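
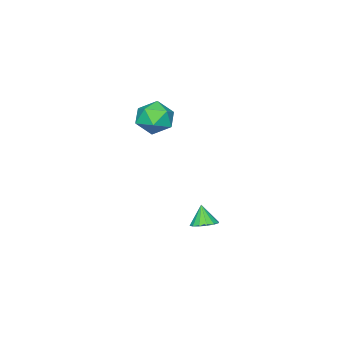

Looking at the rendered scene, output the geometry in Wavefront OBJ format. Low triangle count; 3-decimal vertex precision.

v -3.532 0.599 -4.489
v -2.785 0.459 -4.361
v -3.808 0.161 -3.351
v -2.844 0.831 -4.232
v -3.087 1.142 -4.171
v -3.449 1.307 -4.196
v -3.833 1.282 -4.299
v -4.137 1.075 -4.452
v -4.278 0.74 -4.616
v -4.22 0.367 -4.745
v -3.977 0.057 -4.806
v -3.615 -0.108 -4.782
v -3.231 -0.083 -4.679
v -2.927 0.124 -4.525
v -2.213 -1.779 1.874
v -1.739 -2.471 2.639
v -3.661 -1.549 2.981
v -3.187 -2.241 3.746
v -2.732 -1.22 3.545
v -1.837 -1.362 2.861
v -3.563 -2.658 2.759
v -2.668 -2.8 2.075
v -2.573 -3.015 3.186
v -2.06 -2.126 3.672
v -3.34 -1.894 1.948
v -2.827 -1.005 2.434
f 2 1 4
f 2 4 3
f 4 1 5
f 4 5 3
f 5 1 6
f 5 6 3
f 6 1 7
f 6 7 3
f 7 1 8
f 7 8 3
f 8 1 9
f 8 9 3
f 9 1 10
f 9 10 3
f 10 1 11
f 10 11 3
f 11 1 12
f 11 12 3
f 12 1 13
f 12 13 3
f 13 1 14
f 13 14 3
f 14 1 2
f 14 2 3
f 15 26 20
f 15 20 16
f 15 16 22
f 15 22 25
f 15 25 26
f 16 20 24
f 20 26 19
f 26 25 17
f 25 22 21
f 22 16 23
f 18 24 19
f 18 19 17
f 18 17 21
f 18 21 23
f 18 23 24
f 19 24 20
f 17 19 26
f 21 17 25
f 23 21 22
f 24 23 16



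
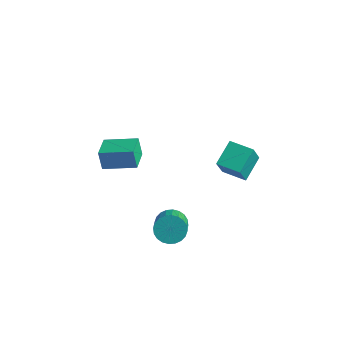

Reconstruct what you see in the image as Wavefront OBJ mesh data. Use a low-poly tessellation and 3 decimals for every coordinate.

v 2.215 3.329 -1.962
v 2.376 2.621 -0.626
v 2.005 4.648 -1.237
v 2.165 3.941 0.098
v 3.535 3.559 -1.998
v 3.695 2.852 -0.663
v 3.324 4.879 -1.274
v 3.485 4.171 0.062
v -1.655 -0.893 0.166
v -1.946 -0.834 1.215
v -0.209 0.028 0.514
v -0.499 0.087 1.563
v -0.981 -2.047 0.417
v -1.271 -1.988 1.466
v 0.466 -1.126 0.765
v 0.175 -1.067 1.814
v 3.222 -1.829 -1.37
v 3.921 -1.548 -1.668
v 4.616 -2.45 -0.889
v 3.918 -2.731 -0.59
v 3.882 -1.361 -1.417
v 4.577 -2.263 -0.638
v 3.742 -1.245 -1.158
v 4.438 -2.147 -0.379
v 3.524 -1.218 -0.931
v 4.219 -2.12 -0.152
v 3.259 -1.284 -0.771
v 3.955 -2.186 0.008
v 2.989 -1.433 -0.703
v 3.685 -2.335 0.076
v 2.754 -1.642 -0.735
v 3.45 -2.544 0.044
v 2.591 -1.88 -0.864
v 3.287 -2.782 -0.085
v 2.524 -2.11 -1.071
v 3.219 -3.012 -0.292
v 2.563 -2.297 -1.322
v 3.258 -3.199 -0.543
v 2.702 -2.413 -1.581
v 3.398 -3.315 -0.802
v 2.921 -2.44 -1.808
v 3.616 -3.342 -1.029
v 3.185 -2.374 -1.968
v 3.881 -3.276 -1.189
v 3.455 -2.225 -2.036
v 4.151 -3.127 -1.257
v 3.69 -2.016 -2.004
v 4.386 -2.918 -1.225
v 3.853 -1.778 -1.875
v 4.549 -2.68 -1.096
f 2 4 1
f 5 2 1
f 1 4 3
f 3 5 1
f 2 8 4
f 6 2 5
f 6 8 2
f 4 8 3
f 7 5 3
f 3 8 7
f 7 6 5
f 8 6 7
f 10 12 9
f 13 10 9
f 9 12 11
f 11 13 9
f 10 16 12
f 14 10 13
f 14 16 10
f 12 16 11
f 15 13 11
f 11 16 15
f 15 14 13
f 16 14 15
f 18 17 21
f 18 21 19
f 19 21 22
f 19 22 20
f 21 17 23
f 21 23 22
f 22 23 24
f 22 24 20
f 23 17 25
f 23 25 24
f 24 25 26
f 24 26 20
f 25 17 27
f 25 27 26
f 26 27 28
f 26 28 20
f 27 17 29
f 27 29 28
f 28 29 30
f 28 30 20
f 29 17 31
f 29 31 30
f 30 31 32
f 30 32 20
f 31 17 33
f 31 33 32
f 32 33 34
f 32 34 20
f 33 17 35
f 33 35 34
f 34 35 36
f 34 36 20
f 35 17 37
f 35 37 36
f 36 37 38
f 36 38 20
f 37 17 39
f 37 39 38
f 38 39 40
f 38 40 20
f 39 17 41
f 39 41 40
f 40 41 42
f 40 42 20
f 41 17 43
f 41 43 42
f 42 43 44
f 42 44 20
f 43 17 45
f 43 45 44
f 44 45 46
f 44 46 20
f 45 17 47
f 45 47 46
f 46 47 48
f 46 48 20
f 47 17 49
f 47 49 48
f 48 49 50
f 48 50 20
f 49 17 18
f 49 18 50
f 50 18 19
f 50 19 20



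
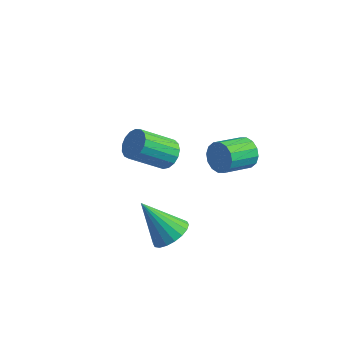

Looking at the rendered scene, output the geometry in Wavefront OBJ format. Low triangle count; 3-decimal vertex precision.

v -3.264 3.921 -2.645
v -2.81 3.291 -2.873
v -3.841 2.088 -1.603
v -4.296 2.719 -1.375
v -2.616 3.441 -2.572
v -3.647 2.239 -1.303
v -2.571 3.702 -2.289
v -3.602 2.499 -1.019
v -2.684 4.013 -2.087
v -3.716 2.81 -0.817
v -2.931 4.302 -2.013
v -3.962 3.1 -0.743
v -3.254 4.505 -2.083
v -4.285 3.303 -0.814
v -3.579 4.574 -2.283
v -4.61 3.371 -1.013
v -3.832 4.493 -2.565
v -4.864 3.291 -1.295
v -3.956 4.281 -2.865
v -4.987 3.079 -1.596
v -3.92 3.987 -3.115
v -4.952 2.785 -1.846
v -3.735 3.678 -3.258
v -4.766 2.475 -1.988
v -3.442 3.424 -3.259
v -4.473 2.222 -1.99
v -3.108 3.285 -3.12
v -4.139 2.082 -1.851
v 1.521 2.506 1.308
v 2.057 2.534 1.874
v 1.556 1.183 2.417
v 1.019 1.154 1.852
v 1.732 2.717 2.029
v 1.231 1.366 2.572
v 1.35 2.843 1.991
v 0.849 1.492 2.534
v 1.014 2.879 1.77
v 0.513 1.528 2.313
v 0.814 2.815 1.425
v 0.313 1.463 1.969
v 0.803 2.668 1.049
v 0.302 1.316 1.593
v 0.984 2.477 0.743
v 0.483 1.126 1.286
v 1.309 2.294 0.588
v 0.808 0.943 1.131
v 1.691 2.168 0.626
v 1.19 0.817 1.169
v 2.027 2.132 0.847
v 1.526 0.781 1.39
v 2.227 2.197 1.191
v 1.726 0.845 1.735
v 2.238 2.344 1.567
v 1.737 0.992 2.111
v -0.36 -0.429 -3.028
v 0.344 -0.264 -2.428
v -1.74 -0.631 -1.352
v 0.195 0.119 -2.505
v -0.064 0.394 -2.685
v -0.381 0.506 -2.933
v -0.695 0.433 -3.2
v -0.942 0.188 -3.433
v -1.074 -0.178 -3.585
v -1.065 -0.594 -3.628
v -0.916 -0.977 -3.551
v -0.657 -1.252 -3.371
v -0.339 -1.364 -3.123
v -0.026 -1.29 -2.856
v 0.222 -1.046 -2.624
v 0.354 -0.68 -2.471
f 2 1 5
f 2 5 3
f 3 5 6
f 3 6 4
f 5 1 7
f 5 7 6
f 6 7 8
f 6 8 4
f 7 1 9
f 7 9 8
f 8 9 10
f 8 10 4
f 9 1 11
f 9 11 10
f 10 11 12
f 10 12 4
f 11 1 13
f 11 13 12
f 12 13 14
f 12 14 4
f 13 1 15
f 13 15 14
f 14 15 16
f 14 16 4
f 15 1 17
f 15 17 16
f 16 17 18
f 16 18 4
f 17 1 19
f 17 19 18
f 18 19 20
f 18 20 4
f 19 1 21
f 19 21 20
f 20 21 22
f 20 22 4
f 21 1 23
f 21 23 22
f 22 23 24
f 22 24 4
f 23 1 25
f 23 25 24
f 24 25 26
f 24 26 4
f 25 1 27
f 25 27 26
f 26 27 28
f 26 28 4
f 27 1 2
f 27 2 28
f 28 2 3
f 28 3 4
f 30 29 33
f 30 33 31
f 31 33 34
f 31 34 32
f 33 29 35
f 33 35 34
f 34 35 36
f 34 36 32
f 35 29 37
f 35 37 36
f 36 37 38
f 36 38 32
f 37 29 39
f 37 39 38
f 38 39 40
f 38 40 32
f 39 29 41
f 39 41 40
f 40 41 42
f 40 42 32
f 41 29 43
f 41 43 42
f 42 43 44
f 42 44 32
f 43 29 45
f 43 45 44
f 44 45 46
f 44 46 32
f 45 29 47
f 45 47 46
f 46 47 48
f 46 48 32
f 47 29 49
f 47 49 48
f 48 49 50
f 48 50 32
f 49 29 51
f 49 51 50
f 50 51 52
f 50 52 32
f 51 29 53
f 51 53 52
f 52 53 54
f 52 54 32
f 53 29 30
f 53 30 54
f 54 30 31
f 54 31 32
f 56 55 58
f 56 58 57
f 58 55 59
f 58 59 57
f 59 55 60
f 59 60 57
f 60 55 61
f 60 61 57
f 61 55 62
f 61 62 57
f 62 55 63
f 62 63 57
f 63 55 64
f 63 64 57
f 64 55 65
f 64 65 57
f 65 55 66
f 65 66 57
f 66 55 67
f 66 67 57
f 67 55 68
f 67 68 57
f 68 55 69
f 68 69 57
f 69 55 70
f 69 70 57
f 70 55 56
f 70 56 57



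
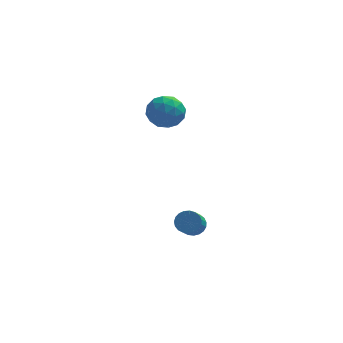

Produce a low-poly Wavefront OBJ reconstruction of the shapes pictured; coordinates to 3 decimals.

v -0.318 3.192 4.34
v 0.409 2.337 3.95
v -1.829 2.223 3.65
v -1.102 1.368 3.26
v -1.266 1.521 4.426
v -0.332 2.12 4.853
v -1.088 2.44 2.747
v -0.154 3.039 3.174
v -0.067 1.872 2.965
v -0.177 1.305 4.003
v -1.243 3.255 3.597
v -1.353 2.688 4.635
v 0.178 2.85 4.206
v -1.598 1.71 3.394
v -1.694 1.8 4.08
v -1.267 1.298 3.85
v -0.258 2.722 4.737
v 0.169 2.22 4.507
v -0.815 1.74 4.787
v -1.589 2.34 3.093
v -1.162 1.838 2.863
v -0.153 3.262 3.75
v 0.274 2.76 3.52
v -0.605 2.82 2.813
v 0.326 2.074 3.397
v -0.562 1.504 2.992
v -0.554 2.134 2.69
v -0.005 2.486 2.941
v 0.261 1.74 4.007
v -0.627 1.171 3.602
v -0.723 1.261 4.287
v -0.175 1.613 4.538
v -0.019 1.467 3.428
v -0.793 3.389 3.998
v -1.681 2.82 3.593
v -1.245 2.947 3.062
v -0.697 3.299 3.313
v -0.858 3.056 4.608
v -1.746 2.486 4.203
v -1.415 2.074 4.659
v -0.866 2.426 4.91
v -1.401 3.093 4.172
v 0.757 -0.316 -3.806
v 1.39 -0.137 -3.406
v 1.076 -1.245 -2.413
v 0.443 -1.424 -2.814
v 1.169 0.049 -3.268
v 0.855 -1.059 -2.276
v 0.877 0.172 -3.223
v 0.562 -0.936 -2.231
v 0.564 0.211 -3.279
v 0.25 -0.897 -2.287
v 0.284 0.158 -3.426
v -0.03 -0.95 -2.434
v 0.087 0.024 -3.639
v -0.228 -1.084 -2.647
v 0.005 -0.17 -3.881
v -0.309 -1.278 -2.889
v 0.053 -0.388 -4.11
v -0.261 -1.496 -3.118
v 0.223 -0.594 -4.286
v -0.091 -1.702 -3.294
v 0.485 -0.752 -4.379
v 0.171 -1.86 -3.387
v 0.795 -0.835 -4.374
v 0.481 -1.943 -3.382
v 1.098 -0.828 -4.27
v 0.783 -1.936 -3.278
v 1.341 -0.732 -4.086
v 1.027 -1.84 -3.094
v 1.484 -0.565 -3.853
v 1.17 -1.672 -2.861
v 1.501 -0.354 -3.613
v 1.187 -1.462 -2.621
f 1 38 17
f 38 12 41
f 17 41 6
f 38 41 17
f 1 17 13
f 17 6 18
f 13 18 2
f 17 18 13
f 1 13 22
f 13 2 23
f 22 23 8
f 13 23 22
f 1 22 34
f 22 8 37
f 34 37 11
f 22 37 34
f 1 34 38
f 34 11 42
f 38 42 12
f 34 42 38
f 2 18 29
f 18 6 32
f 29 32 10
f 18 32 29
f 6 41 19
f 41 12 40
f 19 40 5
f 41 40 19
f 12 42 39
f 42 11 35
f 39 35 3
f 42 35 39
f 11 37 36
f 37 8 24
f 36 24 7
f 37 24 36
f 8 23 28
f 23 2 25
f 28 25 9
f 23 25 28
f 4 30 16
f 30 10 31
f 16 31 5
f 30 31 16
f 4 16 14
f 16 5 15
f 14 15 3
f 16 15 14
f 4 14 21
f 14 3 20
f 21 20 7
f 14 20 21
f 4 21 26
f 21 7 27
f 26 27 9
f 21 27 26
f 4 26 30
f 26 9 33
f 30 33 10
f 26 33 30
f 5 31 19
f 31 10 32
f 19 32 6
f 31 32 19
f 3 15 39
f 15 5 40
f 39 40 12
f 15 40 39
f 7 20 36
f 20 3 35
f 36 35 11
f 20 35 36
f 9 27 28
f 27 7 24
f 28 24 8
f 27 24 28
f 10 33 29
f 33 9 25
f 29 25 2
f 33 25 29
f 44 43 47
f 44 47 45
f 45 47 48
f 45 48 46
f 47 43 49
f 47 49 48
f 48 49 50
f 48 50 46
f 49 43 51
f 49 51 50
f 50 51 52
f 50 52 46
f 51 43 53
f 51 53 52
f 52 53 54
f 52 54 46
f 53 43 55
f 53 55 54
f 54 55 56
f 54 56 46
f 55 43 57
f 55 57 56
f 56 57 58
f 56 58 46
f 57 43 59
f 57 59 58
f 58 59 60
f 58 60 46
f 59 43 61
f 59 61 60
f 60 61 62
f 60 62 46
f 61 43 63
f 61 63 62
f 62 63 64
f 62 64 46
f 63 43 65
f 63 65 64
f 64 65 66
f 64 66 46
f 65 43 67
f 65 67 66
f 66 67 68
f 66 68 46
f 67 43 69
f 67 69 68
f 68 69 70
f 68 70 46
f 69 43 71
f 69 71 70
f 70 71 72
f 70 72 46
f 71 43 73
f 71 73 72
f 72 73 74
f 72 74 46
f 73 43 44
f 73 44 74
f 74 44 45
f 74 45 46



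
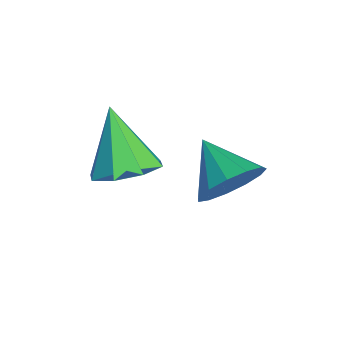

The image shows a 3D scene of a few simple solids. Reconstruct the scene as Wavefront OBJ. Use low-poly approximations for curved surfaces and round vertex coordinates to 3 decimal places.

v -2.235 -1.898 1.858
v -1.438 -1.504 2.471
v -3.445 -2.222 3.642
v -1.964 -0.917 2.22
v -2.649 -0.906 1.757
v -3.091 -1.476 1.353
v -3.032 -2.293 1.246
v -2.506 -2.879 1.497
v -1.821 -2.891 1.959
v -1.378 -2.321 2.363
v 0.07 0.674 3.373
v 0.635 0.454 4.23
v -1.25 0.066 4.087
v 0.424 1.001 4.306
v 0.1 1.445 4.086
v -0.233 1.644 3.639
v -0.47 1.535 3.108
v -0.535 1.153 2.661
v -0.408 0.619 2.44
v -0.13 0.103 2.515
v 0.213 -0.232 2.863
v 0.51 -0.279 3.372
v 0.667 -0.023 3.882
f 2 1 4
f 2 4 3
f 4 1 5
f 4 5 3
f 5 1 6
f 5 6 3
f 6 1 7
f 6 7 3
f 7 1 8
f 7 8 3
f 8 1 9
f 8 9 3
f 9 1 10
f 9 10 3
f 10 1 2
f 10 2 3
f 12 11 14
f 12 14 13
f 14 11 15
f 14 15 13
f 15 11 16
f 15 16 13
f 16 11 17
f 16 17 13
f 17 11 18
f 17 18 13
f 18 11 19
f 18 19 13
f 19 11 20
f 19 20 13
f 20 11 21
f 20 21 13
f 21 11 22
f 21 22 13
f 22 11 23
f 22 23 13
f 23 11 12
f 23 12 13



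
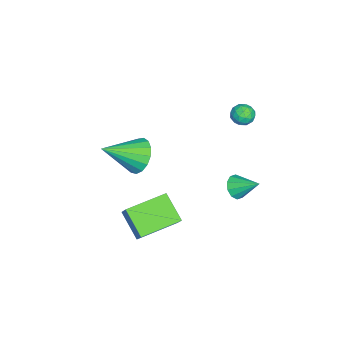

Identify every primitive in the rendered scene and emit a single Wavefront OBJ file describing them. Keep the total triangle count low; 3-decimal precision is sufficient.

v -1.407 1.946 -2.944
v -0.827 1.627 -2.688
v -1.113 3.114 -2.156
v -0.713 1.843 -3.051
v -0.863 2.099 -3.374
v -1.222 2.297 -3.533
v -1.651 2.36 -3.467
v -1.987 2.265 -3.201
v -2.101 2.048 -2.837
v -1.95 1.792 -2.514
v -1.592 1.595 -2.355
v -1.163 1.532 -2.422
v 0.001 -2.512 -0.137
v 0.833 -2.422 -0.738
v 0.959 -4.068 0.957
v 0.92 -2.109 -0.368
v 0.797 -1.887 0.055
v 0.492 -1.809 0.434
v 0.074 -1.891 0.682
v -0.361 -2.116 0.742
v -0.712 -2.432 0.601
v -0.901 -2.765 0.291
v -0.882 -3.041 -0.117
v -0.662 -3.196 -0.53
v -0.289 -3.193 -0.853
v 0.15 -3.035 -1.012
v 0.555 -2.757 -0.97
v 3.365 -1.792 -3.205
v 2.465 -2.736 -2.195
v 2.028 -0.188 -2.896
v 1.129 -1.133 -1.886
v 4.051 -1.407 -2.234
v 3.152 -2.352 -1.224
v 2.715 0.196 -1.925
v 1.815 -0.748 -0.915
v -0.654 2.872 3.745
v -0.34 2.747 3.211
v -0.4 1.953 4.109
v -0.086 1.828 3.575
v 0.133 2.264 3.976
v -0.024 2.832 3.751
v -0.716 1.868 3.569
v -0.873 2.436 3.344
v -0.379 2.127 3.103
v 0.146 2.372 3.354
v -0.886 2.328 3.966
v -0.361 2.573 4.217
v -0.519 2.89 3.446
v -0.221 1.81 3.874
v -0.092 2.066 4.109
v 0.092 1.992 3.796
v -0.333 2.94 3.763
v -0.149 2.867 3.45
v 0.129 2.582 3.899
v -0.591 1.833 3.87
v -0.407 1.76 3.557
v -0.832 2.708 3.524
v -0.648 2.634 3.211
v -0.869 2.118 3.421
v -0.358 2.453 3.069
v -0.208 1.912 3.283
v -0.578 1.936 3.279
v -0.671 2.27 3.147
v -0.049 2.596 3.217
v 0.1 2.056 3.43
v 0.229 2.312 3.666
v 0.136 2.646 3.534
v -0.072 2.232 3.153
v -0.84 2.644 3.89
v -0.691 2.104 4.103
v -0.876 2.054 3.786
v -0.969 2.388 3.654
v -0.532 2.788 4.037
v -0.382 2.247 4.251
v -0.069 2.43 4.173
v -0.162 2.764 4.041
v -0.668 2.468 4.167
f 2 1 4
f 2 4 3
f 4 1 5
f 4 5 3
f 5 1 6
f 5 6 3
f 6 1 7
f 6 7 3
f 7 1 8
f 7 8 3
f 8 1 9
f 8 9 3
f 9 1 10
f 9 10 3
f 10 1 11
f 10 11 3
f 11 1 12
f 11 12 3
f 12 1 2
f 12 2 3
f 14 13 16
f 14 16 15
f 16 13 17
f 16 17 15
f 17 13 18
f 17 18 15
f 18 13 19
f 18 19 15
f 19 13 20
f 19 20 15
f 20 13 21
f 20 21 15
f 21 13 22
f 21 22 15
f 22 13 23
f 22 23 15
f 23 13 24
f 23 24 15
f 24 13 25
f 24 25 15
f 25 13 26
f 25 26 15
f 26 13 27
f 26 27 15
f 27 13 14
f 27 14 15
f 29 31 28
f 32 29 28
f 28 31 30
f 30 32 28
f 29 35 31
f 33 29 32
f 33 35 29
f 31 35 30
f 34 32 30
f 30 35 34
f 34 33 32
f 35 33 34
f 36 73 52
f 73 47 76
f 52 76 41
f 73 76 52
f 36 52 48
f 52 41 53
f 48 53 37
f 52 53 48
f 36 48 57
f 48 37 58
f 57 58 43
f 48 58 57
f 36 57 69
f 57 43 72
f 69 72 46
f 57 72 69
f 36 69 73
f 69 46 77
f 73 77 47
f 69 77 73
f 37 53 64
f 53 41 67
f 64 67 45
f 53 67 64
f 41 76 54
f 76 47 75
f 54 75 40
f 76 75 54
f 47 77 74
f 77 46 70
f 74 70 38
f 77 70 74
f 46 72 71
f 72 43 59
f 71 59 42
f 72 59 71
f 43 58 63
f 58 37 60
f 63 60 44
f 58 60 63
f 39 65 51
f 65 45 66
f 51 66 40
f 65 66 51
f 39 51 49
f 51 40 50
f 49 50 38
f 51 50 49
f 39 49 56
f 49 38 55
f 56 55 42
f 49 55 56
f 39 56 61
f 56 42 62
f 61 62 44
f 56 62 61
f 39 61 65
f 61 44 68
f 65 68 45
f 61 68 65
f 40 66 54
f 66 45 67
f 54 67 41
f 66 67 54
f 38 50 74
f 50 40 75
f 74 75 47
f 50 75 74
f 42 55 71
f 55 38 70
f 71 70 46
f 55 70 71
f 44 62 63
f 62 42 59
f 63 59 43
f 62 59 63
f 45 68 64
f 68 44 60
f 64 60 37
f 68 60 64



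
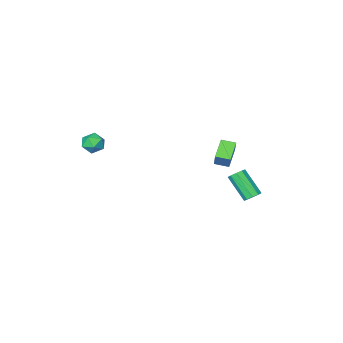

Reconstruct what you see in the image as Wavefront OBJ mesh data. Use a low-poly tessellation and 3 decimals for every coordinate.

v -3.835 -1.322 -2.494
v -3.584 -0.853 -1.612
v -4.428 -0.743 -2.633
v -4.177 -0.274 -1.751
v -2.943 -0.566 -3.149
v -2.692 -0.097 -2.267
v -3.536 0.013 -3.288
v -3.285 0.482 -2.406
v -3.288 2.591 -4.191
v -3.014 2.939 -3.901
v -2.799 1.718 -2.638
v -3.072 1.369 -2.929
v -3.367 2.961 -3.82
v -3.151 1.739 -2.557
v -3.682 2.809 -3.913
v -3.467 1.588 -2.65
v -3.814 2.555 -4.136
v -3.598 1.334 -2.873
v -3.699 2.318 -4.385
v -3.483 1.097 -3.122
v -3.391 2.208 -4.544
v -3.176 0.987 -3.281
v -3.036 2.278 -4.537
v -2.82 1.056 -3.274
v -2.798 2.494 -4.369
v -2.582 1.272 -3.106
v -2.789 2.755 -4.118
v -2.574 1.534 -2.855
v 3.384 -1.451 -0.318
v 3.969 -1.721 -0.628
v 3.431 -2.279 0.488
v 4.016 -2.549 0.178
v 4.046 -1.916 0.509
v 4.017 -1.404 0.011
v 3.383 -2.596 -0.151
v 3.354 -2.084 -0.649
v 3.969 -2.428 -0.525
v 4.378 -2.007 -0.117
v 3.022 -1.993 -0.023
v 3.431 -1.572 0.385
f 2 4 1
f 5 2 1
f 1 4 3
f 3 5 1
f 2 8 4
f 6 2 5
f 6 8 2
f 4 8 3
f 7 5 3
f 3 8 7
f 7 6 5
f 8 6 7
f 10 9 13
f 10 13 11
f 11 13 14
f 11 14 12
f 13 9 15
f 13 15 14
f 14 15 16
f 14 16 12
f 15 9 17
f 15 17 16
f 16 17 18
f 16 18 12
f 17 9 19
f 17 19 18
f 18 19 20
f 18 20 12
f 19 9 21
f 19 21 20
f 20 21 22
f 20 22 12
f 21 9 23
f 21 23 22
f 22 23 24
f 22 24 12
f 23 9 25
f 23 25 24
f 24 25 26
f 24 26 12
f 25 9 27
f 25 27 26
f 26 27 28
f 26 28 12
f 27 9 10
f 27 10 28
f 28 10 11
f 28 11 12
f 29 40 34
f 29 34 30
f 29 30 36
f 29 36 39
f 29 39 40
f 30 34 38
f 34 40 33
f 40 39 31
f 39 36 35
f 36 30 37
f 32 38 33
f 32 33 31
f 32 31 35
f 32 35 37
f 32 37 38
f 33 38 34
f 31 33 40
f 35 31 39
f 37 35 36
f 38 37 30



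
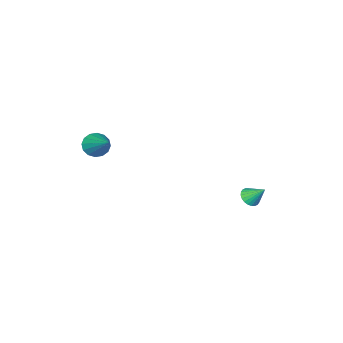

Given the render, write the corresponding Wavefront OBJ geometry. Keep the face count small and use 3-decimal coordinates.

v -2.303 -0.557 -3.522
v -2.043 -0.193 -3.787
v -2.517 0.137 -2.778
v -2.23 -0.17 -3.862
v -2.428 -0.206 -3.885
v -2.607 -0.296 -3.853
v -2.74 -0.425 -3.771
v -2.806 -0.575 -3.651
v -2.796 -0.722 -3.511
v -2.71 -0.843 -3.373
v -2.563 -0.921 -3.258
v -2.376 -0.944 -3.183
v -2.177 -0.908 -3.159
v -1.998 -0.818 -3.191
v -1.865 -0.688 -3.274
v -1.799 -0.539 -3.394
v -1.81 -0.392 -3.534
v -1.895 -0.271 -3.672
v 3.703 -3.586 0.781
v 4.308 -3.699 0.646
v 4.257 -1.974 1.919
v 4.205 -3.498 0.411
v 3.968 -3.32 0.275
v 3.66 -3.213 0.274
v 3.363 -3.207 0.409
v 3.157 -3.302 0.644
v 3.098 -3.473 0.915
v 3.2 -3.674 1.15
v 3.437 -3.852 1.286
v 3.745 -3.958 1.287
v 4.042 -3.965 1.152
v 4.248 -3.87 0.917
f 2 1 4
f 2 4 3
f 4 1 5
f 4 5 3
f 5 1 6
f 5 6 3
f 6 1 7
f 6 7 3
f 7 1 8
f 7 8 3
f 8 1 9
f 8 9 3
f 9 1 10
f 9 10 3
f 10 1 11
f 10 11 3
f 11 1 12
f 11 12 3
f 12 1 13
f 12 13 3
f 13 1 14
f 13 14 3
f 14 1 15
f 14 15 3
f 15 1 16
f 15 16 3
f 16 1 17
f 16 17 3
f 17 1 18
f 17 18 3
f 18 1 2
f 18 2 3
f 20 19 22
f 20 22 21
f 22 19 23
f 22 23 21
f 23 19 24
f 23 24 21
f 24 19 25
f 24 25 21
f 25 19 26
f 25 26 21
f 26 19 27
f 26 27 21
f 27 19 28
f 27 28 21
f 28 19 29
f 28 29 21
f 29 19 30
f 29 30 21
f 30 19 31
f 30 31 21
f 31 19 32
f 31 32 21
f 32 19 20
f 32 20 21



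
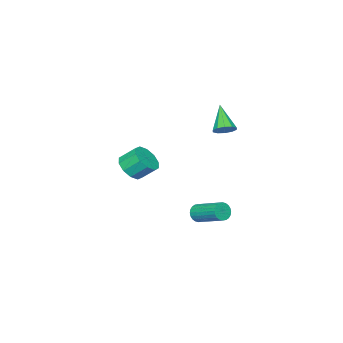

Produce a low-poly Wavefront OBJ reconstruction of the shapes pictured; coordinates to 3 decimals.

v 0.023 0.939 -4.241
v 0.259 0.694 -3.699
v 0.334 2.535 -2.897
v 0.097 2.781 -3.439
v 0.469 0.741 -3.827
v 0.543 2.582 -3.025
v 0.61 0.818 -4.018
v 0.685 2.66 -3.216
v 0.662 0.914 -4.242
v 0.737 2.755 -3.44
v 0.617 1.014 -4.467
v 0.692 2.855 -3.665
v 0.481 1.102 -4.657
v 0.556 2.943 -3.855
v 0.276 1.165 -4.784
v 0.35 3.007 -3.982
v 0.032 1.195 -4.828
v 0.106 3.036 -4.026
v -0.214 1.185 -4.783
v -0.139 3.026 -3.981
v -0.423 1.138 -4.655
v -0.349 2.979 -3.853
v -0.565 1.06 -4.464
v -0.49 2.902 -3.662
v -0.617 0.965 -4.24
v -0.542 2.806 -3.438
v -0.572 0.865 -4.015
v -0.497 2.706 -3.213
v -0.436 0.777 -3.825
v -0.361 2.618 -3.023
v -0.23 0.713 -3.698
v -0.156 2.555 -2.896
v 0.014 0.684 -3.654
v 0.088 2.525 -2.852
v 0.332 3.062 3.095
v 0.915 2.7 3.164
v -0.452 2.058 4.465
v 0.938 3.037 3.424
v 0.73 3.383 3.559
v 0.369 3.607 3.517
v -0.005 3.623 3.314
v -0.251 3.424 3.027
v -0.274 3.087 2.767
v -0.066 2.741 2.632
v 0.295 2.517 2.674
v 0.669 2.501 2.877
v 2.522 -1.912 -0.597
v 3.303 -2.076 -0.028
v 2.859 -1.232 0.826
v 2.078 -1.068 0.257
v 3.439 -1.622 -0.406
v 2.994 -0.779 0.448
v 3.224 -1.279 -0.857
v 2.78 -0.436 -0.003
v 2.741 -1.178 -1.208
v 2.297 -0.334 -0.354
v 2.175 -1.357 -1.326
v 1.73 -0.513 -0.472
v 1.741 -1.748 -1.166
v 1.297 -0.904 -0.312
v 1.606 -2.201 -0.788
v 1.161 -1.358 0.066
v 1.82 -2.544 -0.337
v 1.376 -1.701 0.517
v 2.303 -2.646 0.014
v 1.859 -1.802 0.868
v 2.87 -2.467 0.132
v 2.425 -1.623 0.986
f 2 1 5
f 2 5 3
f 3 5 6
f 3 6 4
f 5 1 7
f 5 7 6
f 6 7 8
f 6 8 4
f 7 1 9
f 7 9 8
f 8 9 10
f 8 10 4
f 9 1 11
f 9 11 10
f 10 11 12
f 10 12 4
f 11 1 13
f 11 13 12
f 12 13 14
f 12 14 4
f 13 1 15
f 13 15 14
f 14 15 16
f 14 16 4
f 15 1 17
f 15 17 16
f 16 17 18
f 16 18 4
f 17 1 19
f 17 19 18
f 18 19 20
f 18 20 4
f 19 1 21
f 19 21 20
f 20 21 22
f 20 22 4
f 21 1 23
f 21 23 22
f 22 23 24
f 22 24 4
f 23 1 25
f 23 25 24
f 24 25 26
f 24 26 4
f 25 1 27
f 25 27 26
f 26 27 28
f 26 28 4
f 27 1 29
f 27 29 28
f 28 29 30
f 28 30 4
f 29 1 31
f 29 31 30
f 30 31 32
f 30 32 4
f 31 1 33
f 31 33 32
f 32 33 34
f 32 34 4
f 33 1 2
f 33 2 34
f 34 2 3
f 34 3 4
f 36 35 38
f 36 38 37
f 38 35 39
f 38 39 37
f 39 35 40
f 39 40 37
f 40 35 41
f 40 41 37
f 41 35 42
f 41 42 37
f 42 35 43
f 42 43 37
f 43 35 44
f 43 44 37
f 44 35 45
f 44 45 37
f 45 35 46
f 45 46 37
f 46 35 36
f 46 36 37
f 48 47 51
f 48 51 49
f 49 51 52
f 49 52 50
f 51 47 53
f 51 53 52
f 52 53 54
f 52 54 50
f 53 47 55
f 53 55 54
f 54 55 56
f 54 56 50
f 55 47 57
f 55 57 56
f 56 57 58
f 56 58 50
f 57 47 59
f 57 59 58
f 58 59 60
f 58 60 50
f 59 47 61
f 59 61 60
f 60 61 62
f 60 62 50
f 61 47 63
f 61 63 62
f 62 63 64
f 62 64 50
f 63 47 65
f 63 65 64
f 64 65 66
f 64 66 50
f 65 47 67
f 65 67 66
f 66 67 68
f 66 68 50
f 67 47 48
f 67 48 68
f 68 48 49
f 68 49 50



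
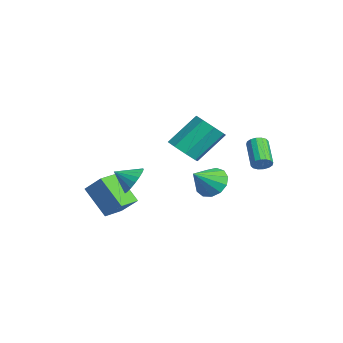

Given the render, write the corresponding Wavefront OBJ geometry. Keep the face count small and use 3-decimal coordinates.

v 0.292 -0.657 3.131
v 1.224 -0.711 3.354
v 0.94 0.764 4.893
v 0.008 0.817 4.669
v 1.087 -0.202 2.842
v 0.802 1.272 4.38
v 0.484 0.039 2.499
v 0.199 1.514 4.037
v -0.231 -0.127 2.526
v -0.516 1.347 4.064
v -0.64 -0.604 2.907
v -0.924 0.871 4.446
v -0.502 -1.112 3.42
v -0.787 0.362 4.958
v 0.101 -1.354 3.763
v -0.184 0.121 5.301
v 0.816 -1.187 3.736
v 0.531 0.287 5.274
v 0.192 -3.059 1.302
v 0.612 -2.728 2.026
v -0.092 -4.001 1.898
v 0.239 -2.589 2.068
v -0.143 -2.543 1.959
v -0.46 -2.599 1.719
v -0.647 -2.746 1.397
v -0.668 -2.956 1.056
v -0.518 -3.185 0.764
v -0.229 -3.39 0.578
v 0.145 -3.529 0.536
v 0.527 -3.575 0.646
v 0.843 -3.519 0.885
v 1.03 -3.372 1.207
v 1.051 -3.163 1.548
v 0.902 -2.933 1.84
v 1.837 2.931 2.583
v 2.114 2.783 3.035
v 0.719 2.9 3.928
v 0.443 3.049 3.477
v 2.133 3.067 3.027
v 0.738 3.184 3.92
v 2.072 3.314 2.9
v 0.678 3.432 3.794
v 1.949 3.46 2.689
v 0.555 3.577 3.582
v 1.796 3.463 2.449
v 0.401 3.58 3.342
v 1.653 3.324 2.245
v 0.259 3.441 3.138
v 1.561 3.08 2.132
v 0.166 3.197 3.025
v 1.542 2.796 2.14
v 0.147 2.913 3.033
v 1.602 2.548 2.266
v 0.208 2.666 3.16
v 1.725 2.403 2.478
v 0.331 2.52 3.371
v 1.879 2.4 2.718
v 0.484 2.517 3.611
v 2.021 2.539 2.922
v 0.627 2.656 3.815
v -5.143 -3.792 -1.16
v -4.34 -3.088 -0.135
v -3.953 -2.95 -2.671
v -3.15 -2.246 -1.647
v -4.35 -4.794 -1.093
v -3.547 -4.09 -0.069
v -3.16 -3.952 -2.605
v -2.357 -3.248 -1.58
v -3.136 1.608 -0.693
v -2.395 1.443 -1.375
v -2.444 0.472 0.333
v -2.209 1.866 -1.033
v -2.318 2.206 -0.583
v -2.686 2.357 -0.168
v -3.197 2.27 0.08
v -3.688 1.973 0.083
v -4.005 1.559 -0.161
v -4.045 1.162 -0.574
v -3.797 0.906 -1.025
v -3.339 0.872 -1.37
v -2.817 1.073 -1.501
f 2 1 5
f 2 5 3
f 3 5 6
f 3 6 4
f 5 1 7
f 5 7 6
f 6 7 8
f 6 8 4
f 7 1 9
f 7 9 8
f 8 9 10
f 8 10 4
f 9 1 11
f 9 11 10
f 10 11 12
f 10 12 4
f 11 1 13
f 11 13 12
f 12 13 14
f 12 14 4
f 13 1 15
f 13 15 14
f 14 15 16
f 14 16 4
f 15 1 17
f 15 17 16
f 16 17 18
f 16 18 4
f 17 1 2
f 17 2 18
f 18 2 3
f 18 3 4
f 20 19 22
f 20 22 21
f 22 19 23
f 22 23 21
f 23 19 24
f 23 24 21
f 24 19 25
f 24 25 21
f 25 19 26
f 25 26 21
f 26 19 27
f 26 27 21
f 27 19 28
f 27 28 21
f 28 19 29
f 28 29 21
f 29 19 30
f 29 30 21
f 30 19 31
f 30 31 21
f 31 19 32
f 31 32 21
f 32 19 33
f 32 33 21
f 33 19 34
f 33 34 21
f 34 19 20
f 34 20 21
f 36 35 39
f 36 39 37
f 37 39 40
f 37 40 38
f 39 35 41
f 39 41 40
f 40 41 42
f 40 42 38
f 41 35 43
f 41 43 42
f 42 43 44
f 42 44 38
f 43 35 45
f 43 45 44
f 44 45 46
f 44 46 38
f 45 35 47
f 45 47 46
f 46 47 48
f 46 48 38
f 47 35 49
f 47 49 48
f 48 49 50
f 48 50 38
f 49 35 51
f 49 51 50
f 50 51 52
f 50 52 38
f 51 35 53
f 51 53 52
f 52 53 54
f 52 54 38
f 53 35 55
f 53 55 54
f 54 55 56
f 54 56 38
f 55 35 57
f 55 57 56
f 56 57 58
f 56 58 38
f 57 35 59
f 57 59 58
f 58 59 60
f 58 60 38
f 59 35 36
f 59 36 60
f 60 36 37
f 60 37 38
f 62 64 61
f 65 62 61
f 61 64 63
f 63 65 61
f 62 68 64
f 66 62 65
f 66 68 62
f 64 68 63
f 67 65 63
f 63 68 67
f 67 66 65
f 68 66 67
f 70 69 72
f 70 72 71
f 72 69 73
f 72 73 71
f 73 69 74
f 73 74 71
f 74 69 75
f 74 75 71
f 75 69 76
f 75 76 71
f 76 69 77
f 76 77 71
f 77 69 78
f 77 78 71
f 78 69 79
f 78 79 71
f 79 69 80
f 79 80 71
f 80 69 81
f 80 81 71
f 81 69 70
f 81 70 71



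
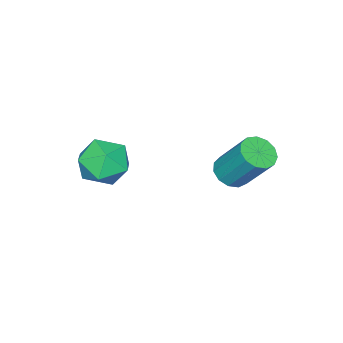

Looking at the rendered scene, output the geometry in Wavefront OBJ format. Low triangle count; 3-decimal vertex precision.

v -0.24 -1.106 -3.78
v 0.291 -1.401 -3.576
v 0.31 -0.408 -2.196
v -0.22 -0.114 -2.4
v 0.4 -1.122 -3.777
v 0.419 -0.13 -2.397
v 0.307 -0.839 -3.98
v 0.326 0.153 -2.6
v 0.04 -0.641 -4.119
v 0.059 0.352 -2.739
v -0.316 -0.59 -4.15
v -0.297 0.403 -2.77
v -0.647 -0.703 -4.064
v -0.628 0.289 -2.684
v -0.849 -0.944 -3.888
v -0.83 0.048 -2.508
v -0.858 -1.237 -3.677
v -0.838 -0.244 -2.297
v -0.67 -1.488 -3.499
v -0.651 -0.496 -2.119
v -0.345 -1.618 -3.411
v -0.326 -0.626 -2.03
v 0.013 -1.585 -3.439
v 0.032 -0.593 -2.059
v 3.32 -2.281 -2.005
v 3.686 -2.769 -1.324
v 3.014 -3.531 -2.736
v 3.38 -4.019 -2.055
v 2.594 -3.568 -1.924
v 2.784 -2.796 -1.473
v 3.916 -3.504 -2.587
v 4.106 -2.732 -2.136
v 4.054 -3.525 -1.683
v 3.237 -3.565 -1.274
v 3.463 -2.735 -2.786
v 2.646 -2.775 -2.377
f 2 1 5
f 2 5 3
f 3 5 6
f 3 6 4
f 5 1 7
f 5 7 6
f 6 7 8
f 6 8 4
f 7 1 9
f 7 9 8
f 8 9 10
f 8 10 4
f 9 1 11
f 9 11 10
f 10 11 12
f 10 12 4
f 11 1 13
f 11 13 12
f 12 13 14
f 12 14 4
f 13 1 15
f 13 15 14
f 14 15 16
f 14 16 4
f 15 1 17
f 15 17 16
f 16 17 18
f 16 18 4
f 17 1 19
f 17 19 18
f 18 19 20
f 18 20 4
f 19 1 21
f 19 21 20
f 20 21 22
f 20 22 4
f 21 1 23
f 21 23 22
f 22 23 24
f 22 24 4
f 23 1 2
f 23 2 24
f 24 2 3
f 24 3 4
f 25 36 30
f 25 30 26
f 25 26 32
f 25 32 35
f 25 35 36
f 26 30 34
f 30 36 29
f 36 35 27
f 35 32 31
f 32 26 33
f 28 34 29
f 28 29 27
f 28 27 31
f 28 31 33
f 28 33 34
f 29 34 30
f 27 29 36
f 31 27 35
f 33 31 32
f 34 33 26



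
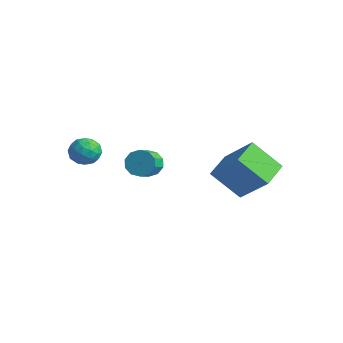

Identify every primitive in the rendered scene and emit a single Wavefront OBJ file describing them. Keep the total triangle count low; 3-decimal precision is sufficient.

v 1.199 -0.632 2.097
v 1.795 -0.508 1.642
v 2.317 -1.304 2.108
v 1.721 -1.428 2.563
v 1.85 -0.246 2.027
v 2.372 -1.042 2.494
v 1.656 -0.131 2.44
v 2.178 -0.927 2.906
v 1.288 -0.208 2.721
v 1.81 -1.004 3.188
v 0.886 -0.446 2.764
v 1.408 -1.242 3.23
v 0.603 -0.756 2.552
v 1.125 -1.552 3.018
v 0.548 -1.018 2.166
v 1.07 -1.814 2.633
v 0.742 -1.133 1.754
v 1.264 -1.929 2.22
v 1.11 -1.056 1.472
v 1.632 -1.852 1.939
v 1.512 -0.818 1.43
v 2.034 -1.614 1.896
v 3.054 1.501 1.604
v 4.547 1.947 3.026
v 2.269 2.887 1.992
v 3.762 3.334 3.415
v 4.078 2.466 0.225
v 5.571 2.913 1.648
v 3.293 3.853 0.614
v 4.786 4.299 2.036
v -1.721 -2.082 2.725
v -0.979 -2.157 3.114
v -1.321 -2.983 1.786
v -0.579 -3.058 2.175
v -1.276 -3.355 2.539
v -1.524 -2.798 3.12
v -0.776 -2.342 1.78
v -1.024 -1.785 2.361
v -0.395 -2.318 2.53
v -0.704 -2.944 2.999
v -1.596 -2.196 1.901
v -1.905 -2.822 2.37
v -1.385 -2.041 3.002
v -0.915 -3.099 1.898
v -1.325 -3.274 2.112
v -0.889 -3.318 2.341
v -1.705 -2.417 3.005
v -1.269 -2.462 3.234
v -1.444 -3.166 2.896
v -1.031 -2.678 1.666
v -0.595 -2.723 1.895
v -1.411 -1.822 2.559
v -0.975 -1.866 2.788
v -0.856 -1.974 2.004
v -0.606 -2.179 2.887
v -0.371 -2.708 2.335
v -0.487 -2.288 2.103
v -0.632 -1.96 2.444
v -0.787 -2.547 3.163
v -0.552 -3.077 2.611
v -0.962 -3.251 2.825
v -1.107 -2.924 3.166
v -0.444 -2.642 2.819
v -1.748 -2.063 2.289
v -1.513 -2.593 1.737
v -1.193 -2.216 1.734
v -1.338 -1.889 2.075
v -1.929 -2.432 2.565
v -1.694 -2.961 2.013
v -1.668 -3.18 2.456
v -1.813 -2.852 2.797
v -1.856 -2.498 2.081
f 2 1 5
f 2 5 3
f 3 5 6
f 3 6 4
f 5 1 7
f 5 7 6
f 6 7 8
f 6 8 4
f 7 1 9
f 7 9 8
f 8 9 10
f 8 10 4
f 9 1 11
f 9 11 10
f 10 11 12
f 10 12 4
f 11 1 13
f 11 13 12
f 12 13 14
f 12 14 4
f 13 1 15
f 13 15 14
f 14 15 16
f 14 16 4
f 15 1 17
f 15 17 16
f 16 17 18
f 16 18 4
f 17 1 19
f 17 19 18
f 18 19 20
f 18 20 4
f 19 1 21
f 19 21 20
f 20 21 22
f 20 22 4
f 21 1 2
f 21 2 22
f 22 2 3
f 22 3 4
f 24 26 23
f 27 24 23
f 23 26 25
f 25 27 23
f 24 30 26
f 28 24 27
f 28 30 24
f 26 30 25
f 29 27 25
f 25 30 29
f 29 28 27
f 30 28 29
f 31 68 47
f 68 42 71
f 47 71 36
f 68 71 47
f 31 47 43
f 47 36 48
f 43 48 32
f 47 48 43
f 31 43 52
f 43 32 53
f 52 53 38
f 43 53 52
f 31 52 64
f 52 38 67
f 64 67 41
f 52 67 64
f 31 64 68
f 64 41 72
f 68 72 42
f 64 72 68
f 32 48 59
f 48 36 62
f 59 62 40
f 48 62 59
f 36 71 49
f 71 42 70
f 49 70 35
f 71 70 49
f 42 72 69
f 72 41 65
f 69 65 33
f 72 65 69
f 41 67 66
f 67 38 54
f 66 54 37
f 67 54 66
f 38 53 58
f 53 32 55
f 58 55 39
f 53 55 58
f 34 60 46
f 60 40 61
f 46 61 35
f 60 61 46
f 34 46 44
f 46 35 45
f 44 45 33
f 46 45 44
f 34 44 51
f 44 33 50
f 51 50 37
f 44 50 51
f 34 51 56
f 51 37 57
f 56 57 39
f 51 57 56
f 34 56 60
f 56 39 63
f 60 63 40
f 56 63 60
f 35 61 49
f 61 40 62
f 49 62 36
f 61 62 49
f 33 45 69
f 45 35 70
f 69 70 42
f 45 70 69
f 37 50 66
f 50 33 65
f 66 65 41
f 50 65 66
f 39 57 58
f 57 37 54
f 58 54 38
f 57 54 58
f 40 63 59
f 63 39 55
f 59 55 32
f 63 55 59



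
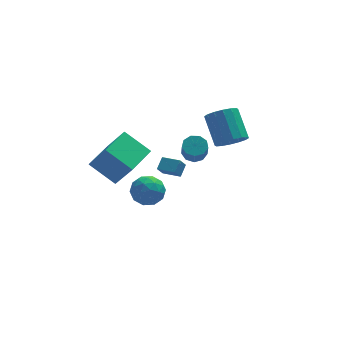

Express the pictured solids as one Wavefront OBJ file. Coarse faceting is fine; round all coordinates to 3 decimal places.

v -0.982 1.506 0.131
v -0.583 2.078 0.635
v -0.604 1.829 -0.534
v -0.205 2.401 -0.03
v -0.115 0.779 0.27
v 0.284 1.351 0.774
v 0.263 1.102 -0.395
v 0.662 1.674 0.109
v 1.629 4.011 -0.659
v 2.005 4.529 -0.268
v 1.888 3.786 0.829
v 1.511 3.269 0.439
v 1.502 4.63 -0.253
v 1.385 3.887 0.844
v 1.059 4.441 -0.429
v 0.941 3.698 0.668
v 0.882 4.051 -0.711
v 0.764 3.309 0.386
v 1.054 3.643 -0.969
v 0.937 2.9 0.128
v 1.496 3.407 -1.082
v 1.378 2.664 0.015
v 1.999 3.454 -0.996
v 1.882 2.711 0.101
v 2.329 3.761 -0.753
v 2.212 3.019 0.344
v 2.332 4.186 -0.465
v 2.215 3.443 0.632
v -3.391 0.999 -0.378
v -4.697 1.957 0.726
v -2.066 2.661 -0.254
v -3.371 3.62 0.85
v -2.569 0.22 1.27
v -3.874 1.179 2.374
v -1.243 1.883 1.394
v -2.549 2.841 2.498
v 3.432 2.47 1.08
v 3.983 3.077 0.525
v 3.698 4.617 1.924
v 3.148 4.01 2.48
v 3.503 3.141 0.356
v 3.218 4.681 1.755
v 3.005 3.026 0.382
v 2.72 4.566 1.781
v 2.621 2.761 0.594
v 2.336 4.301 1.994
v 2.454 2.419 0.937
v 2.169 3.959 2.337
v 2.55 2.09 1.319
v 2.265 3.63 2.718
v 2.882 1.863 1.636
v 2.597 3.403 3.035
v 3.362 1.799 1.805
v 3.077 3.339 3.204
v 3.86 1.914 1.779
v 3.575 3.454 3.178
v 4.244 2.179 1.566
v 3.959 3.719 2.966
v 4.411 2.521 1.223
v 4.126 4.061 2.623
v 4.315 2.85 0.842
v 4.03 4.39 2.241
v -3.137 -3.522 2.17
v -2.766 -2.912 2.869
v -1.854 -3.228 1.231
v -1.483 -2.618 1.93
v -1.524 -3.602 2.097
v -2.317 -3.783 2.677
v -2.303 -2.357 1.423
v -3.096 -2.538 2.003
v -2.25 -2.191 2.407
v -1.769 -2.961 2.823
v -2.851 -3.179 1.277
v -2.37 -3.949 1.693
v -3.064 -3.243 2.602
v -1.556 -2.897 1.498
v -1.58 -3.476 1.597
v -1.362 -3.117 2.007
v -2.8 -3.755 2.489
v -2.582 -3.396 2.9
v -1.852 -3.802 2.446
v -2.038 -2.744 1.2
v -1.82 -2.385 1.611
v -3.258 -3.023 2.093
v -3.04 -2.664 2.503
v -2.768 -2.338 1.654
v -2.543 -2.461 2.741
v -1.789 -2.288 2.189
v -2.271 -2.134 1.891
v -2.737 -2.241 2.232
v -2.26 -2.913 2.986
v -1.506 -2.74 2.434
v -1.53 -3.319 2.532
v -1.996 -3.425 2.873
v -1.957 -2.49 2.714
v -3.114 -3.4 1.666
v -2.36 -3.227 1.114
v -2.624 -2.715 1.227
v -3.09 -2.821 1.568
v -2.831 -3.852 1.911
v -2.077 -3.679 1.359
v -1.883 -3.899 1.868
v -2.349 -4.006 2.209
v -2.663 -3.65 1.386
f 2 4 1
f 5 2 1
f 1 4 3
f 3 5 1
f 2 8 4
f 6 2 5
f 6 8 2
f 4 8 3
f 7 5 3
f 3 8 7
f 7 6 5
f 8 6 7
f 10 9 13
f 10 13 11
f 11 13 14
f 11 14 12
f 13 9 15
f 13 15 14
f 14 15 16
f 14 16 12
f 15 9 17
f 15 17 16
f 16 17 18
f 16 18 12
f 17 9 19
f 17 19 18
f 18 19 20
f 18 20 12
f 19 9 21
f 19 21 20
f 20 21 22
f 20 22 12
f 21 9 23
f 21 23 22
f 22 23 24
f 22 24 12
f 23 9 25
f 23 25 24
f 24 25 26
f 24 26 12
f 25 9 27
f 25 27 26
f 26 27 28
f 26 28 12
f 27 9 10
f 27 10 28
f 28 10 11
f 28 11 12
f 30 32 29
f 33 30 29
f 29 32 31
f 31 33 29
f 30 36 32
f 34 30 33
f 34 36 30
f 32 36 31
f 35 33 31
f 31 36 35
f 35 34 33
f 36 34 35
f 38 37 41
f 38 41 39
f 39 41 42
f 39 42 40
f 41 37 43
f 41 43 42
f 42 43 44
f 42 44 40
f 43 37 45
f 43 45 44
f 44 45 46
f 44 46 40
f 45 37 47
f 45 47 46
f 46 47 48
f 46 48 40
f 47 37 49
f 47 49 48
f 48 49 50
f 48 50 40
f 49 37 51
f 49 51 50
f 50 51 52
f 50 52 40
f 51 37 53
f 51 53 52
f 52 53 54
f 52 54 40
f 53 37 55
f 53 55 54
f 54 55 56
f 54 56 40
f 55 37 57
f 55 57 56
f 56 57 58
f 56 58 40
f 57 37 59
f 57 59 58
f 58 59 60
f 58 60 40
f 59 37 61
f 59 61 60
f 60 61 62
f 60 62 40
f 61 37 38
f 61 38 62
f 62 38 39
f 62 39 40
f 63 100 79
f 100 74 103
f 79 103 68
f 100 103 79
f 63 79 75
f 79 68 80
f 75 80 64
f 79 80 75
f 63 75 84
f 75 64 85
f 84 85 70
f 75 85 84
f 63 84 96
f 84 70 99
f 96 99 73
f 84 99 96
f 63 96 100
f 96 73 104
f 100 104 74
f 96 104 100
f 64 80 91
f 80 68 94
f 91 94 72
f 80 94 91
f 68 103 81
f 103 74 102
f 81 102 67
f 103 102 81
f 74 104 101
f 104 73 97
f 101 97 65
f 104 97 101
f 73 99 98
f 99 70 86
f 98 86 69
f 99 86 98
f 70 85 90
f 85 64 87
f 90 87 71
f 85 87 90
f 66 92 78
f 92 72 93
f 78 93 67
f 92 93 78
f 66 78 76
f 78 67 77
f 76 77 65
f 78 77 76
f 66 76 83
f 76 65 82
f 83 82 69
f 76 82 83
f 66 83 88
f 83 69 89
f 88 89 71
f 83 89 88
f 66 88 92
f 88 71 95
f 92 95 72
f 88 95 92
f 67 93 81
f 93 72 94
f 81 94 68
f 93 94 81
f 65 77 101
f 77 67 102
f 101 102 74
f 77 102 101
f 69 82 98
f 82 65 97
f 98 97 73
f 82 97 98
f 71 89 90
f 89 69 86
f 90 86 70
f 89 86 90
f 72 95 91
f 95 71 87
f 91 87 64
f 95 87 91



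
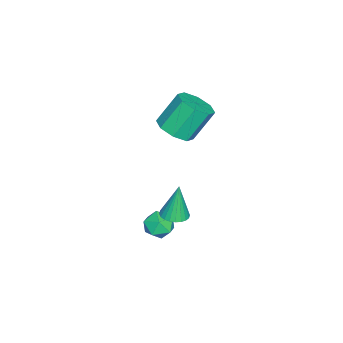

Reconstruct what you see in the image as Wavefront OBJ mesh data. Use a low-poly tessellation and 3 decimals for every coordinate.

v 0.006 1.364 2.295
v 0.775 0.858 2.897
v 0.024 1.751 4.607
v -0.746 2.256 4.005
v 1.029 1.61 2.616
v 0.277 2.503 4.326
v 0.683 2.218 2.147
v -0.069 3.11 3.856
v -0.06 2.325 1.764
v -0.811 3.218 3.474
v -0.764 1.869 1.693
v -1.515 2.762 3.403
v -1.017 1.117 1.974
v -1.769 2.01 3.684
v -0.671 0.51 2.444
v -1.423 1.402 4.153
v 0.071 0.402 2.826
v -0.68 1.295 4.536
v 3.353 2.438 -1.381
v 4.108 2.422 -1.296
v 3.127 2.602 0.661
v 4.059 2.713 -1.324
v 3.903 2.962 -1.362
v 3.663 3.132 -1.402
v 3.376 3.196 -1.439
v 3.085 3.144 -1.467
v 2.836 2.986 -1.482
v 2.664 2.743 -1.481
v 2.598 2.455 -1.465
v 2.647 2.164 -1.437
v 2.803 1.914 -1.399
v 3.043 1.745 -1.359
v 3.33 1.681 -1.322
v 3.621 1.732 -1.294
v 3.871 1.891 -1.279
v 4.042 2.133 -1.28
v 1.87 1.477 -2.894
v 2.456 2.05 -2.489
v 3.004 0.77 -3.531
v 3.59 1.343 -3.126
v 3.124 0.736 -2.625
v 2.423 1.173 -2.231
v 3.037 1.647 -3.789
v 2.336 2.084 -3.395
v 3.177 2.156 -3.042
v 3.231 1.593 -2.322
v 2.229 1.227 -3.698
v 2.283 0.664 -2.978
f 2 1 5
f 2 5 3
f 3 5 6
f 3 6 4
f 5 1 7
f 5 7 6
f 6 7 8
f 6 8 4
f 7 1 9
f 7 9 8
f 8 9 10
f 8 10 4
f 9 1 11
f 9 11 10
f 10 11 12
f 10 12 4
f 11 1 13
f 11 13 12
f 12 13 14
f 12 14 4
f 13 1 15
f 13 15 14
f 14 15 16
f 14 16 4
f 15 1 17
f 15 17 16
f 16 17 18
f 16 18 4
f 17 1 2
f 17 2 18
f 18 2 3
f 18 3 4
f 20 19 22
f 20 22 21
f 22 19 23
f 22 23 21
f 23 19 24
f 23 24 21
f 24 19 25
f 24 25 21
f 25 19 26
f 25 26 21
f 26 19 27
f 26 27 21
f 27 19 28
f 27 28 21
f 28 19 29
f 28 29 21
f 29 19 30
f 29 30 21
f 30 19 31
f 30 31 21
f 31 19 32
f 31 32 21
f 32 19 33
f 32 33 21
f 33 19 34
f 33 34 21
f 34 19 35
f 34 35 21
f 35 19 36
f 35 36 21
f 36 19 20
f 36 20 21
f 37 48 42
f 37 42 38
f 37 38 44
f 37 44 47
f 37 47 48
f 38 42 46
f 42 48 41
f 48 47 39
f 47 44 43
f 44 38 45
f 40 46 41
f 40 41 39
f 40 39 43
f 40 43 45
f 40 45 46
f 41 46 42
f 39 41 48
f 43 39 47
f 45 43 44
f 46 45 38



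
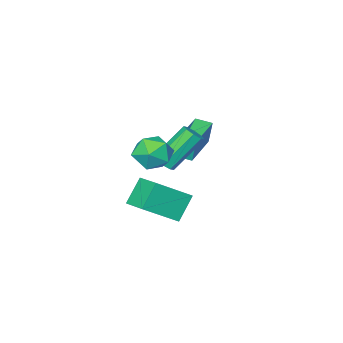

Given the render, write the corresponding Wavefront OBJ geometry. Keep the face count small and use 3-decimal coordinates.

v 1.487 3.189 2.359
v 1.746 2.796 2.681
v 0.392 3.197 4.262
v 0.133 3.591 3.941
v 1.92 3.193 2.73
v 0.566 3.594 4.311
v 1.841 3.588 2.562
v 0.487 3.989 4.143
v 1.555 3.749 2.275
v 0.201 4.15 3.856
v 1.228 3.583 2.038
v -0.126 3.984 3.619
v 1.054 3.186 1.989
v -0.3 3.587 3.57
v 1.133 2.791 2.157
v -0.221 3.192 3.738
v 1.419 2.63 2.444
v 0.065 3.031 4.025
v -1.23 0.594 -1.62
v 0.386 0.036 -0.453
v -1.034 2.042 -1.2
v 0.582 1.484 -0.033
v -0.282 0.816 -2.827
v 1.334 0.258 -1.66
v -0.086 2.264 -2.407
v 1.53 1.706 -1.24
v 1.636 4.14 3.633
v 2.241 4.36 4.397
v 2.819 3.28 2.943
v 3.424 3.5 3.707
v 2.643 2.894 3.848
v 1.912 3.425 4.274
v 3.148 4.215 3.066
v 2.417 4.746 3.492
v 3.176 4.407 4.046
v 2.864 3.59 4.529
v 2.196 4.05 2.811
v 1.884 3.233 3.294
v -3.892 -0.383 0.207
v -3.959 -0.179 1.5
v -2.021 0.753 0.125
v -2.088 0.957 1.417
v -3.452 -1.097 0.343
v -3.519 -0.893 1.635
v -1.581 0.039 0.26
v -1.648 0.243 1.553
f 2 1 5
f 2 5 3
f 3 5 6
f 3 6 4
f 5 1 7
f 5 7 6
f 6 7 8
f 6 8 4
f 7 1 9
f 7 9 8
f 8 9 10
f 8 10 4
f 9 1 11
f 9 11 10
f 10 11 12
f 10 12 4
f 11 1 13
f 11 13 12
f 12 13 14
f 12 14 4
f 13 1 15
f 13 15 14
f 14 15 16
f 14 16 4
f 15 1 17
f 15 17 16
f 16 17 18
f 16 18 4
f 17 1 2
f 17 2 18
f 18 2 3
f 18 3 4
f 20 22 19
f 23 20 19
f 19 22 21
f 21 23 19
f 20 26 22
f 24 20 23
f 24 26 20
f 22 26 21
f 25 23 21
f 21 26 25
f 25 24 23
f 26 24 25
f 27 38 32
f 27 32 28
f 27 28 34
f 27 34 37
f 27 37 38
f 28 32 36
f 32 38 31
f 38 37 29
f 37 34 33
f 34 28 35
f 30 36 31
f 30 31 29
f 30 29 33
f 30 33 35
f 30 35 36
f 31 36 32
f 29 31 38
f 33 29 37
f 35 33 34
f 36 35 28
f 40 42 39
f 43 40 39
f 39 42 41
f 41 43 39
f 40 46 42
f 44 40 43
f 44 46 40
f 42 46 41
f 45 43 41
f 41 46 45
f 45 44 43
f 46 44 45



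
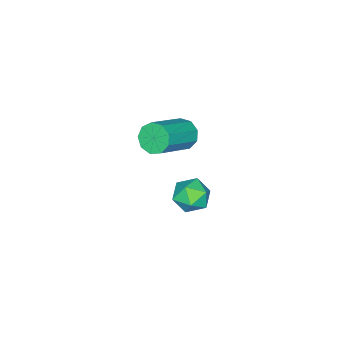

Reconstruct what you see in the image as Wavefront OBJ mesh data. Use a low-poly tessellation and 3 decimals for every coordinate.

v 0.638 -2.582 -3.366
v 1.258 -2.372 -2.788
v 1.422 -3.668 -3.812
v 2.042 -3.458 -3.234
v 1.276 -3.774 -2.959
v 0.792 -3.103 -2.682
v 1.888 -2.937 -3.918
v 1.404 -2.266 -3.641
v 2.03 -2.592 -3.129
v 1.652 -3.109 -2.536
v 1.028 -2.931 -4.064
v 0.65 -3.448 -3.471
v 1.569 -3.3 0.788
v 1.864 -3.681 0.253
v 3.585 -3.842 1.317
v 3.291 -3.46 1.852
v 1.951 -3.201 0.185
v 3.672 -3.362 1.249
v 1.859 -2.767 0.4
v 3.581 -2.928 1.463
v 1.632 -2.582 0.795
v 3.353 -2.743 1.859
v 1.375 -2.733 1.188
v 3.097 -2.894 2.252
v 1.209 -3.149 1.393
v 2.931 -3.31 2.457
v 1.212 -3.635 1.315
v 2.933 -3.796 2.379
v 1.382 -3.964 0.991
v 3.103 -4.125 2.055
v 1.639 -3.983 0.571
v 3.361 -4.144 1.635
f 1 12 6
f 1 6 2
f 1 2 8
f 1 8 11
f 1 11 12
f 2 6 10
f 6 12 5
f 12 11 3
f 11 8 7
f 8 2 9
f 4 10 5
f 4 5 3
f 4 3 7
f 4 7 9
f 4 9 10
f 5 10 6
f 3 5 12
f 7 3 11
f 9 7 8
f 10 9 2
f 14 13 17
f 14 17 15
f 15 17 18
f 15 18 16
f 17 13 19
f 17 19 18
f 18 19 20
f 18 20 16
f 19 13 21
f 19 21 20
f 20 21 22
f 20 22 16
f 21 13 23
f 21 23 22
f 22 23 24
f 22 24 16
f 23 13 25
f 23 25 24
f 24 25 26
f 24 26 16
f 25 13 27
f 25 27 26
f 26 27 28
f 26 28 16
f 27 13 29
f 27 29 28
f 28 29 30
f 28 30 16
f 29 13 31
f 29 31 30
f 30 31 32
f 30 32 16
f 31 13 14
f 31 14 32
f 32 14 15
f 32 15 16



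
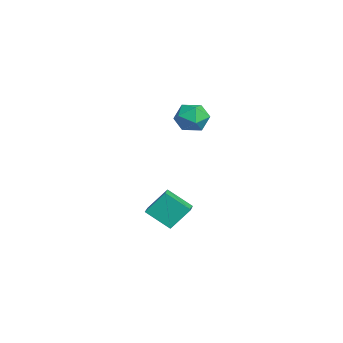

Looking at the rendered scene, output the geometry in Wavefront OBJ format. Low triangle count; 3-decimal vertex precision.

v -4.14 3.63 3.664
v -3.626 4.433 3.302
v -2.714 2.887 4.038
v -2.2 3.69 3.676
v -2.745 3.778 4.534
v -3.626 4.237 4.303
v -2.714 3.083 3.037
v -3.595 3.542 2.806
v -2.745 4.095 2.915
v -2.764 4.525 3.84
v -3.576 2.795 3.5
v -3.595 3.225 4.425
v -3.866 1.484 -2.962
v -3.944 2.546 -1.742
v -3.25 2.69 -3.973
v -3.329 3.753 -2.752
v -2.591 1.147 -2.588
v -2.67 2.21 -1.367
v -1.976 2.354 -3.598
v -2.054 3.416 -2.378
f 1 12 6
f 1 6 2
f 1 2 8
f 1 8 11
f 1 11 12
f 2 6 10
f 6 12 5
f 12 11 3
f 11 8 7
f 8 2 9
f 4 10 5
f 4 5 3
f 4 3 7
f 4 7 9
f 4 9 10
f 5 10 6
f 3 5 12
f 7 3 11
f 9 7 8
f 10 9 2
f 14 16 13
f 17 14 13
f 13 16 15
f 15 17 13
f 14 20 16
f 18 14 17
f 18 20 14
f 16 20 15
f 19 17 15
f 15 20 19
f 19 18 17
f 20 18 19



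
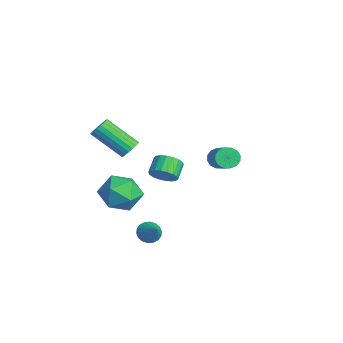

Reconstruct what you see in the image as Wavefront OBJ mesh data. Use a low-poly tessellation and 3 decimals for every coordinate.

v -3.431 2.98 -1.947
v -3.059 3.015 -2.54
v -1.298 2.854 -1.445
v -1.669 2.82 -0.853
v -3.095 3.359 -2.431
v -1.334 3.198 -1.337
v -3.221 3.601 -2.193
v -1.46 3.441 -1.099
v -3.403 3.677 -1.889
v -1.642 3.517 -0.795
v -3.593 3.566 -1.601
v -1.831 3.406 -0.506
v -3.739 3.299 -1.405
v -1.977 3.138 -0.311
v -3.802 2.946 -1.355
v -2.041 2.785 -0.26
v -3.766 2.602 -1.463
v -2.005 2.441 -0.369
v -3.64 2.359 -1.701
v -1.879 2.199 -0.607
v -3.458 2.283 -2.005
v -1.697 2.123 -0.911
v -3.269 2.394 -2.294
v -1.507 2.234 -1.199
v -3.123 2.662 -2.489
v -1.361 2.501 -1.395
v -0.225 -2.955 1.694
v 0.097 -3.443 1.461
v -0.972 -4.794 2.814
v -1.295 -4.305 3.046
v 0.259 -3.358 1.674
v -0.811 -4.708 3.027
v 0.324 -3.192 1.891
v -0.746 -4.543 3.243
v 0.28 -2.98 2.069
v -0.789 -4.33 3.421
v 0.137 -2.763 2.172
v -0.933 -4.113 3.525
v -0.079 -2.583 2.181
v -1.148 -3.933 3.533
v -0.323 -2.478 2.093
v -1.392 -3.828 3.446
v -0.548 -2.466 1.926
v -1.617 -3.817 3.279
v -0.709 -2.552 1.713
v -1.779 -3.902 3.066
v -0.774 -2.717 1.497
v -1.844 -4.068 2.849
v -0.731 -2.93 1.319
v -1.8 -4.28 2.671
v -0.587 -3.147 1.215
v -1.657 -4.497 2.568
v -0.372 -3.327 1.207
v -1.441 -4.677 2.559
v -0.128 -3.432 1.294
v -1.197 -4.782 2.647
v 2.593 -2.866 -2.769
v 3.018 -3.059 -3.25
v 3.627 -2.774 -1.891
v 3.016 -2.763 -3.278
v 2.931 -2.486 -3.206
v 2.778 -2.285 -3.048
v 2.589 -2.199 -2.834
v 2.401 -2.244 -2.608
v 2.25 -2.413 -2.413
v 2.168 -2.672 -2.289
v 2.17 -2.968 -2.26
v 2.255 -3.245 -2.332
v 2.408 -3.446 -2.491
v 2.597 -3.532 -2.705
v 2.785 -3.487 -2.931
v 2.936 -3.318 -3.126
v -0.478 -3.971 -0.943
v 0.124 -3.089 -1.614
v 1.276 -4.471 -0.026
v 1.878 -3.589 -0.697
v 1.054 -3.249 0.196
v -0.03 -2.94 -0.371
v 1.43 -4.62 -1.269
v 0.346 -4.311 -1.836
v 1.303 -3.49 -1.816
v 1.071 -2.642 -0.91
v 0.329 -4.918 -0.73
v 0.097 -4.07 0.176
v 3.358 -2.353 1.774
v 3.722 -2.577 2.402
v 3.047 -2.071 2.974
v 2.682 -1.847 2.346
v 3.876 -2.286 2.326
v 3.2 -1.779 2.898
v 3.927 -2.007 2.14
v 3.251 -1.501 2.712
v 3.865 -1.798 1.882
v 3.19 -1.292 2.454
v 3.703 -1.698 1.602
v 3.027 -1.192 2.175
v 3.473 -1.728 1.357
v 2.797 -1.222 1.929
v 3.219 -1.882 1.194
v 2.544 -1.376 1.766
v 2.993 -2.129 1.146
v 2.318 -1.623 1.718
v 2.84 -2.421 1.222
v 2.164 -1.914 1.794
v 2.789 -2.699 1.408
v 2.113 -2.193 1.98
v 2.85 -2.908 1.666
v 2.175 -2.402 2.238
v 3.013 -3.008 1.945
v 2.337 -2.502 2.518
v 3.243 -2.978 2.191
v 2.567 -2.472 2.763
v 3.496 -2.824 2.354
v 2.821 -2.318 2.926
f 2 1 5
f 2 5 3
f 3 5 6
f 3 6 4
f 5 1 7
f 5 7 6
f 6 7 8
f 6 8 4
f 7 1 9
f 7 9 8
f 8 9 10
f 8 10 4
f 9 1 11
f 9 11 10
f 10 11 12
f 10 12 4
f 11 1 13
f 11 13 12
f 12 13 14
f 12 14 4
f 13 1 15
f 13 15 14
f 14 15 16
f 14 16 4
f 15 1 17
f 15 17 16
f 16 17 18
f 16 18 4
f 17 1 19
f 17 19 18
f 18 19 20
f 18 20 4
f 19 1 21
f 19 21 20
f 20 21 22
f 20 22 4
f 21 1 23
f 21 23 22
f 22 23 24
f 22 24 4
f 23 1 25
f 23 25 24
f 24 25 26
f 24 26 4
f 25 1 2
f 25 2 26
f 26 2 3
f 26 3 4
f 28 27 31
f 28 31 29
f 29 31 32
f 29 32 30
f 31 27 33
f 31 33 32
f 32 33 34
f 32 34 30
f 33 27 35
f 33 35 34
f 34 35 36
f 34 36 30
f 35 27 37
f 35 37 36
f 36 37 38
f 36 38 30
f 37 27 39
f 37 39 38
f 38 39 40
f 38 40 30
f 39 27 41
f 39 41 40
f 40 41 42
f 40 42 30
f 41 27 43
f 41 43 42
f 42 43 44
f 42 44 30
f 43 27 45
f 43 45 44
f 44 45 46
f 44 46 30
f 45 27 47
f 45 47 46
f 46 47 48
f 46 48 30
f 47 27 49
f 47 49 48
f 48 49 50
f 48 50 30
f 49 27 51
f 49 51 50
f 50 51 52
f 50 52 30
f 51 27 53
f 51 53 52
f 52 53 54
f 52 54 30
f 53 27 55
f 53 55 54
f 54 55 56
f 54 56 30
f 55 27 28
f 55 28 56
f 56 28 29
f 56 29 30
f 58 57 60
f 58 60 59
f 60 57 61
f 60 61 59
f 61 57 62
f 61 62 59
f 62 57 63
f 62 63 59
f 63 57 64
f 63 64 59
f 64 57 65
f 64 65 59
f 65 57 66
f 65 66 59
f 66 57 67
f 66 67 59
f 67 57 68
f 67 68 59
f 68 57 69
f 68 69 59
f 69 57 70
f 69 70 59
f 70 57 71
f 70 71 59
f 71 57 72
f 71 72 59
f 72 57 58
f 72 58 59
f 73 84 78
f 73 78 74
f 73 74 80
f 73 80 83
f 73 83 84
f 74 78 82
f 78 84 77
f 84 83 75
f 83 80 79
f 80 74 81
f 76 82 77
f 76 77 75
f 76 75 79
f 76 79 81
f 76 81 82
f 77 82 78
f 75 77 84
f 79 75 83
f 81 79 80
f 82 81 74
f 86 85 89
f 86 89 87
f 87 89 90
f 87 90 88
f 89 85 91
f 89 91 90
f 90 91 92
f 90 92 88
f 91 85 93
f 91 93 92
f 92 93 94
f 92 94 88
f 93 85 95
f 93 95 94
f 94 95 96
f 94 96 88
f 95 85 97
f 95 97 96
f 96 97 98
f 96 98 88
f 97 85 99
f 97 99 98
f 98 99 100
f 98 100 88
f 99 85 101
f 99 101 100
f 100 101 102
f 100 102 88
f 101 85 103
f 101 103 102
f 102 103 104
f 102 104 88
f 103 85 105
f 103 105 104
f 104 105 106
f 104 106 88
f 105 85 107
f 105 107 106
f 106 107 108
f 106 108 88
f 107 85 109
f 107 109 108
f 108 109 110
f 108 110 88
f 109 85 111
f 109 111 110
f 110 111 112
f 110 112 88
f 111 85 113
f 111 113 112
f 112 113 114
f 112 114 88
f 113 85 86
f 113 86 114
f 114 86 87
f 114 87 88



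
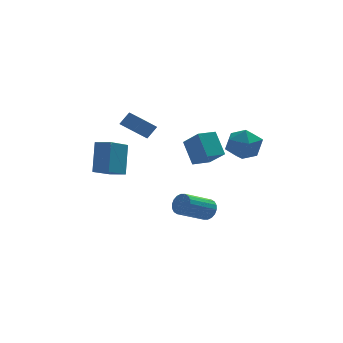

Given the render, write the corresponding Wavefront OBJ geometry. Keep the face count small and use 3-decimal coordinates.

v 1.988 -0.193 -3.333
v 2.244 0.069 -2.701
v 0.647 -0.705 -1.735
v 0.392 -0.967 -2.367
v 2.059 0.312 -2.811
v 0.463 -0.461 -1.845
v 1.86 0.456 -3.024
v 0.264 -0.318 -2.058
v 1.687 0.471 -3.299
v 0.091 -0.303 -2.333
v 1.573 0.354 -3.58
v -0.023 -0.419 -2.614
v 1.542 0.129 -3.812
v -0.055 -0.644 -2.846
v 1.599 -0.159 -3.95
v 0.002 -0.933 -2.984
v 1.733 -0.455 -3.965
v 0.136 -1.229 -2.999
v 1.917 -0.699 -3.855
v 0.321 -1.472 -2.889
v 2.116 -0.842 -3.642
v 0.52 -1.616 -2.676
v 2.289 -0.857 -3.367
v 0.693 -1.631 -2.401
v 2.403 -0.741 -3.086
v 0.807 -1.514 -2.12
v 2.435 -0.516 -2.854
v 0.838 -1.289 -1.888
v 2.378 -0.227 -2.716
v 0.781 -1.001 -1.75
v 3.728 -0.105 1.548
v 4.391 -0.272 2.481
v 3.229 -1.908 1.579
v 3.892 -2.075 2.512
v 2.931 -1.438 2.593
v 3.239 -0.323 2.574
v 4.381 -1.857 1.486
v 4.689 -0.742 1.467
v 4.795 -1.355 2.443
v 3.899 -1.096 3.126
v 3.721 -1.084 0.934
v 2.825 -0.825 1.617
v -2.387 3.493 1.988
v -1.796 3.755 2.725
v -1.514 4.125 1.064
v -0.924 4.387 1.8
v -1.756 2.433 1.86
v -1.166 2.695 2.596
v -0.884 3.065 0.935
v -0.293 3.327 1.672
v -3.512 -0.536 0.203
v -3.242 0.484 1.984
v -4.324 0.044 -0.006
v -4.055 1.064 1.775
v -2.425 0.676 -0.655
v -2.156 1.696 1.126
v -3.238 1.256 -0.864
v -2.968 2.276 0.917
v 0.535 -3.763 2.019
v 0.211 -2.741 3.221
v 1.546 -3.277 1.879
v 1.221 -2.255 3.08
v 1.159 -4.765 3.04
v 0.834 -3.743 4.241
v 2.169 -4.279 2.899
v 1.845 -3.257 4.101
f 2 1 5
f 2 5 3
f 3 5 6
f 3 6 4
f 5 1 7
f 5 7 6
f 6 7 8
f 6 8 4
f 7 1 9
f 7 9 8
f 8 9 10
f 8 10 4
f 9 1 11
f 9 11 10
f 10 11 12
f 10 12 4
f 11 1 13
f 11 13 12
f 12 13 14
f 12 14 4
f 13 1 15
f 13 15 14
f 14 15 16
f 14 16 4
f 15 1 17
f 15 17 16
f 16 17 18
f 16 18 4
f 17 1 19
f 17 19 18
f 18 19 20
f 18 20 4
f 19 1 21
f 19 21 20
f 20 21 22
f 20 22 4
f 21 1 23
f 21 23 22
f 22 23 24
f 22 24 4
f 23 1 25
f 23 25 24
f 24 25 26
f 24 26 4
f 25 1 27
f 25 27 26
f 26 27 28
f 26 28 4
f 27 1 29
f 27 29 28
f 28 29 30
f 28 30 4
f 29 1 2
f 29 2 30
f 30 2 3
f 30 3 4
f 31 42 36
f 31 36 32
f 31 32 38
f 31 38 41
f 31 41 42
f 32 36 40
f 36 42 35
f 42 41 33
f 41 38 37
f 38 32 39
f 34 40 35
f 34 35 33
f 34 33 37
f 34 37 39
f 34 39 40
f 35 40 36
f 33 35 42
f 37 33 41
f 39 37 38
f 40 39 32
f 44 46 43
f 47 44 43
f 43 46 45
f 45 47 43
f 44 50 46
f 48 44 47
f 48 50 44
f 46 50 45
f 49 47 45
f 45 50 49
f 49 48 47
f 50 48 49
f 52 54 51
f 55 52 51
f 51 54 53
f 53 55 51
f 52 58 54
f 56 52 55
f 56 58 52
f 54 58 53
f 57 55 53
f 53 58 57
f 57 56 55
f 58 56 57
f 60 62 59
f 63 60 59
f 59 62 61
f 61 63 59
f 60 66 62
f 64 60 63
f 64 66 60
f 62 66 61
f 65 63 61
f 61 66 65
f 65 64 63
f 66 64 65



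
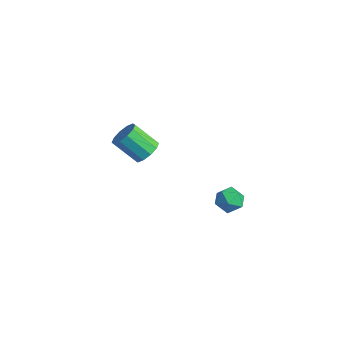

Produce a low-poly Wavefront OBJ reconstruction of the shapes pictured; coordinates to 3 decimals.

v -2.991 1.165 -2.665
v -2.311 0.476 -2.598
v -3.41 -0.473 -1.208
v -4.089 0.215 -1.275
v -2.179 0.905 -2.201
v -3.278 -0.044 -0.811
v -2.358 1.434 -1.981
v -3.456 0.484 -0.591
v -2.778 1.859 -2.022
v -3.877 0.91 -0.632
v -3.279 2.02 -2.309
v -4.378 1.07 -0.919
v -3.67 1.853 -2.732
v -4.769 0.904 -1.342
v -3.802 1.424 -3.129
v -4.901 0.475 -1.739
v -3.624 0.896 -3.349
v -4.722 -0.054 -1.959
v -3.203 0.47 -3.308
v -4.302 -0.479 -1.918
v -2.702 0.31 -3.021
v -3.801 -0.64 -1.631
v 3.309 2.741 -2.961
v 4.106 3.117 -2.563
v 3.794 1.303 -2.577
v 4.591 1.679 -2.179
v 3.729 1.825 -1.764
v 3.43 2.713 -2.002
v 4.47 1.707 -3.138
v 4.171 2.595 -3.376
v 4.824 2.477 -2.673
v 4.366 2.55 -1.824
v 3.534 1.87 -3.316
v 3.076 1.943 -2.467
f 2 1 5
f 2 5 3
f 3 5 6
f 3 6 4
f 5 1 7
f 5 7 6
f 6 7 8
f 6 8 4
f 7 1 9
f 7 9 8
f 8 9 10
f 8 10 4
f 9 1 11
f 9 11 10
f 10 11 12
f 10 12 4
f 11 1 13
f 11 13 12
f 12 13 14
f 12 14 4
f 13 1 15
f 13 15 14
f 14 15 16
f 14 16 4
f 15 1 17
f 15 17 16
f 16 17 18
f 16 18 4
f 17 1 19
f 17 19 18
f 18 19 20
f 18 20 4
f 19 1 21
f 19 21 20
f 20 21 22
f 20 22 4
f 21 1 2
f 21 2 22
f 22 2 3
f 22 3 4
f 23 34 28
f 23 28 24
f 23 24 30
f 23 30 33
f 23 33 34
f 24 28 32
f 28 34 27
f 34 33 25
f 33 30 29
f 30 24 31
f 26 32 27
f 26 27 25
f 26 25 29
f 26 29 31
f 26 31 32
f 27 32 28
f 25 27 34
f 29 25 33
f 31 29 30
f 32 31 24



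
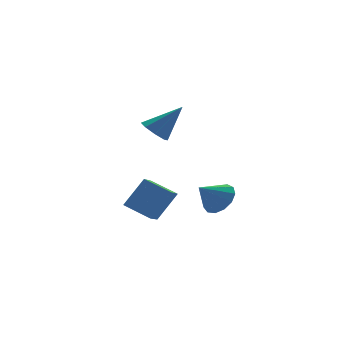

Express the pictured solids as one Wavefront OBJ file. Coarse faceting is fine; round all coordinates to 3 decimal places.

v 0.207 -0.231 -1.605
v 0.827 -0.466 -0.897
v -0.887 -0.249 -0.655
v 0.807 0.08 -0.909
v 0.597 0.528 -1.142
v 0.263 0.734 -1.522
v -0.089 0.635 -1.929
v -0.346 0.26 -2.233
v -0.428 -0.27 -2.337
v -0.308 -0.788 -2.21
v -0.024 -1.129 -1.89
v 0.333 -1.184 -1.48
v 0.65 -0.937 -1.11
v -2.487 1.505 -3.011
v -1.386 1.516 -1.537
v -3.34 2.623 -2.383
v -2.239 2.634 -0.909
v -1.561 2.606 -3.711
v -0.46 2.617 -2.237
v -2.414 3.724 -3.083
v -1.313 3.735 -1.609
v -2.365 1.321 2.65
v -1.765 1.579 2.17
v -1.075 0.999 4.09
v -2.019 2.038 2.5
v -2.476 2.077 2.918
v -2.867 1.673 3.178
v -2.965 1.063 3.129
v -2.71 0.604 2.799
v -2.254 0.565 2.381
v -1.862 0.968 2.121
f 2 1 4
f 2 4 3
f 4 1 5
f 4 5 3
f 5 1 6
f 5 6 3
f 6 1 7
f 6 7 3
f 7 1 8
f 7 8 3
f 8 1 9
f 8 9 3
f 9 1 10
f 9 10 3
f 10 1 11
f 10 11 3
f 11 1 12
f 11 12 3
f 12 1 13
f 12 13 3
f 13 1 2
f 13 2 3
f 15 17 14
f 18 15 14
f 14 17 16
f 16 18 14
f 15 21 17
f 19 15 18
f 19 21 15
f 17 21 16
f 20 18 16
f 16 21 20
f 20 19 18
f 21 19 20
f 23 22 25
f 23 25 24
f 25 22 26
f 25 26 24
f 26 22 27
f 26 27 24
f 27 22 28
f 27 28 24
f 28 22 29
f 28 29 24
f 29 22 30
f 29 30 24
f 30 22 31
f 30 31 24
f 31 22 23
f 31 23 24



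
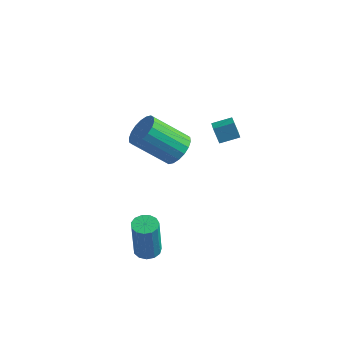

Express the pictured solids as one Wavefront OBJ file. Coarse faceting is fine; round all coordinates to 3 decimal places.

v 0 2.127 -0.865
v -0.377 2.221 -0.064
v -0.441 2.782 -1.15
v -0.818 2.877 -0.35
v 0.738 2.743 -0.59
v 0.361 2.838 0.21
v 0.297 3.399 -0.876
v -0.08 3.493 -0.075
v -0.898 -2.934 -4.867
v -0.378 -2.579 -4.834
v -0.342 -2.832 -2.719
v -0.862 -3.186 -2.753
v -0.653 -2.357 -4.803
v -0.617 -2.61 -2.688
v -1.006 -2.317 -4.792
v -0.969 -2.57 -2.677
v -1.324 -2.474 -4.805
v -1.288 -2.726 -2.69
v -1.507 -2.776 -4.838
v -1.471 -3.029 -2.723
v -1.497 -3.128 -4.88
v -1.461 -3.381 -2.766
v -1.297 -3.419 -4.918
v -1.26 -3.672 -2.804
v -0.97 -3.555 -4.94
v -0.933 -3.808 -2.826
v -0.62 -3.494 -4.939
v -0.584 -3.747 -2.825
v -0.359 -3.255 -4.915
v -0.322 -3.508 -2.801
v -0.269 -2.914 -4.876
v -0.232 -3.167 -2.761
v -0.646 -0.592 0.556
v -0.017 -0.764 1.132
v -1.445 -1.48 2.479
v -2.074 -1.308 1.904
v -0.116 -0.4 1.219
v -1.545 -1.116 2.567
v -0.321 -0.075 1.176
v -1.749 -0.791 2.523
v -0.59 0.149 1.009
v -2.018 -0.567 2.357
v -0.87 0.225 0.753
v -2.298 -0.491 2.1
v -1.106 0.14 0.458
v -2.534 -0.576 1.805
v -1.25 -0.09 0.182
v -2.679 -0.806 1.53
v -1.275 -0.42 -0.019
v -2.703 -1.136 1.328
v -1.175 -0.784 -0.107
v -2.604 -1.5 1.241
v -0.971 -1.109 -0.063
v -2.399 -1.825 1.284
v -0.702 -1.333 0.103
v -2.13 -2.049 1.451
v -0.422 -1.409 0.36
v -1.85 -2.125 1.707
v -0.186 -1.324 0.655
v -1.614 -2.04 2.002
v -0.041 -1.094 0.93
v -1.47 -1.81 2.278
f 2 4 1
f 5 2 1
f 1 4 3
f 3 5 1
f 2 8 4
f 6 2 5
f 6 8 2
f 4 8 3
f 7 5 3
f 3 8 7
f 7 6 5
f 8 6 7
f 10 9 13
f 10 13 11
f 11 13 14
f 11 14 12
f 13 9 15
f 13 15 14
f 14 15 16
f 14 16 12
f 15 9 17
f 15 17 16
f 16 17 18
f 16 18 12
f 17 9 19
f 17 19 18
f 18 19 20
f 18 20 12
f 19 9 21
f 19 21 20
f 20 21 22
f 20 22 12
f 21 9 23
f 21 23 22
f 22 23 24
f 22 24 12
f 23 9 25
f 23 25 24
f 24 25 26
f 24 26 12
f 25 9 27
f 25 27 26
f 26 27 28
f 26 28 12
f 27 9 29
f 27 29 28
f 28 29 30
f 28 30 12
f 29 9 31
f 29 31 30
f 30 31 32
f 30 32 12
f 31 9 10
f 31 10 32
f 32 10 11
f 32 11 12
f 34 33 37
f 34 37 35
f 35 37 38
f 35 38 36
f 37 33 39
f 37 39 38
f 38 39 40
f 38 40 36
f 39 33 41
f 39 41 40
f 40 41 42
f 40 42 36
f 41 33 43
f 41 43 42
f 42 43 44
f 42 44 36
f 43 33 45
f 43 45 44
f 44 45 46
f 44 46 36
f 45 33 47
f 45 47 46
f 46 47 48
f 46 48 36
f 47 33 49
f 47 49 48
f 48 49 50
f 48 50 36
f 49 33 51
f 49 51 50
f 50 51 52
f 50 52 36
f 51 33 53
f 51 53 52
f 52 53 54
f 52 54 36
f 53 33 55
f 53 55 54
f 54 55 56
f 54 56 36
f 55 33 57
f 55 57 56
f 56 57 58
f 56 58 36
f 57 33 59
f 57 59 58
f 58 59 60
f 58 60 36
f 59 33 61
f 59 61 60
f 60 61 62
f 60 62 36
f 61 33 34
f 61 34 62
f 62 34 35
f 62 35 36

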